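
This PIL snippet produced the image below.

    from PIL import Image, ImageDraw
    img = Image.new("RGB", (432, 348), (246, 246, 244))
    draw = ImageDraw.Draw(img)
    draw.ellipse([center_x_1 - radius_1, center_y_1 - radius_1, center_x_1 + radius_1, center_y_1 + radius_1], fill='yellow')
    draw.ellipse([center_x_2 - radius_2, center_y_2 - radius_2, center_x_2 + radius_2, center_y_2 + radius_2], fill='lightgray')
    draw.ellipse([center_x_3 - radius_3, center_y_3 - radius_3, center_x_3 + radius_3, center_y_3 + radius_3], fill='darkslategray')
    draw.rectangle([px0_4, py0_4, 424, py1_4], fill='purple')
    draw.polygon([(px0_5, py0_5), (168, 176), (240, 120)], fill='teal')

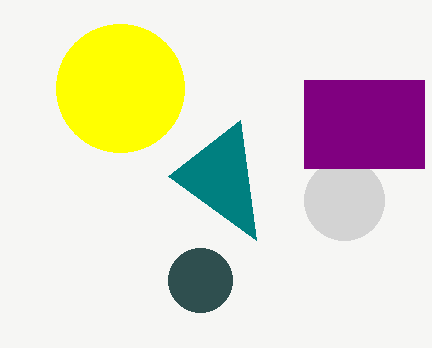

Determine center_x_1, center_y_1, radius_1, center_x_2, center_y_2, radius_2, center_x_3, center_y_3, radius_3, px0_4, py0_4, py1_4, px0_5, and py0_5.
center_x_1 = 120
center_y_1 = 88
radius_1 = 64
center_x_2 = 344
center_y_2 = 200
radius_2 = 40
center_x_3 = 200
center_y_3 = 280
radius_3 = 32
px0_4 = 304
py0_4 = 80
py1_4 = 168
px0_5 = 256
py0_5 = 240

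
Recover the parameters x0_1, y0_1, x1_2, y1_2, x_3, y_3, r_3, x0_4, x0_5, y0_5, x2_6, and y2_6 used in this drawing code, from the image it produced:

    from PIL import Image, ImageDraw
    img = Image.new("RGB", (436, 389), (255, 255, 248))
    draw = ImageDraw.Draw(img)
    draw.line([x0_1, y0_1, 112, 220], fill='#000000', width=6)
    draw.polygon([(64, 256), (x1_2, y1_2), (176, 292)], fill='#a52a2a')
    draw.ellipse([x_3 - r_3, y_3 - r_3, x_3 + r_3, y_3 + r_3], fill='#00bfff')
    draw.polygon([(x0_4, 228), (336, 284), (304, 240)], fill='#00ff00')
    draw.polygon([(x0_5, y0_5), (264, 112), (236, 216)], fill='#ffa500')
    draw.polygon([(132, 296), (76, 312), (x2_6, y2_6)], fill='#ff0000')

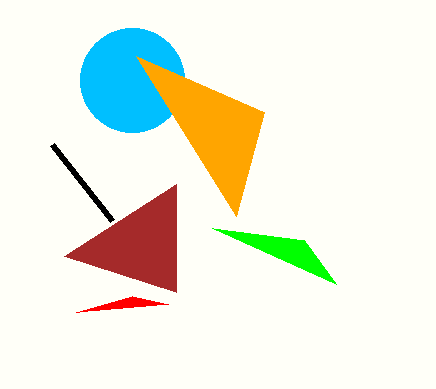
x0_1 = 52
y0_1 = 144
x1_2 = 176
y1_2 = 184
x_3 = 132
y_3 = 80
r_3 = 52
x0_4 = 212
x0_5 = 136
y0_5 = 56
x2_6 = 168
y2_6 = 304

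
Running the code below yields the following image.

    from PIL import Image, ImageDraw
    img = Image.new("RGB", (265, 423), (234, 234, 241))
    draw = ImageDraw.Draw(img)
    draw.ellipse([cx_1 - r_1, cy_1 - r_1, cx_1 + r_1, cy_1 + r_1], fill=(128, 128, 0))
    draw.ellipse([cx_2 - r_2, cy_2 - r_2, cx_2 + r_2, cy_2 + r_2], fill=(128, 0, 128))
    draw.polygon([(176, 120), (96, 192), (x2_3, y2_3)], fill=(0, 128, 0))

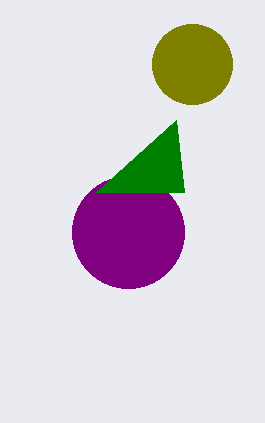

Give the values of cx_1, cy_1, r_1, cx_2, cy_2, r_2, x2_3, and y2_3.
cx_1 = 192
cy_1 = 64
r_1 = 40
cx_2 = 128
cy_2 = 232
r_2 = 56
x2_3 = 184
y2_3 = 192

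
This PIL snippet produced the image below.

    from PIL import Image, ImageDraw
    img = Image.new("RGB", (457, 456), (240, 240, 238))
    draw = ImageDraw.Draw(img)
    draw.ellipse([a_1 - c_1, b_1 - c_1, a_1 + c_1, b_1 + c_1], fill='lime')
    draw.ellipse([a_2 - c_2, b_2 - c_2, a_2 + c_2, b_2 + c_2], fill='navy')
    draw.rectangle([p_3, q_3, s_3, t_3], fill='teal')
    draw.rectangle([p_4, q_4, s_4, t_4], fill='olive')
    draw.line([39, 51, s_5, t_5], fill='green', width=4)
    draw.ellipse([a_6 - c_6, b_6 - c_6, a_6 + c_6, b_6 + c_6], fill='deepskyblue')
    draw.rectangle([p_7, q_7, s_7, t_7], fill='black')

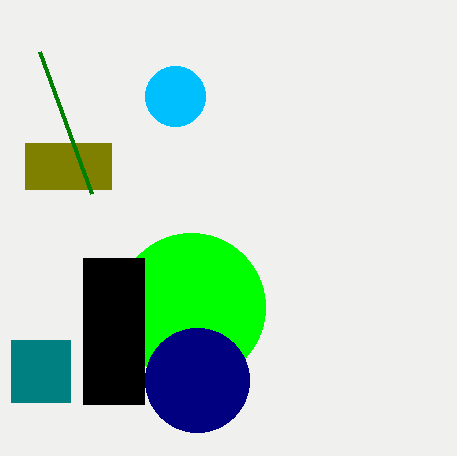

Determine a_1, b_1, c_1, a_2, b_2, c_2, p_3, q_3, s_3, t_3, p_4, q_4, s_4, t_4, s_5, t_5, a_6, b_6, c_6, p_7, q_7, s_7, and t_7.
a_1 = 191; b_1 = 307; c_1 = 74; a_2 = 197; b_2 = 380; c_2 = 52; p_3 = 11; q_3 = 340; s_3 = 70; t_3 = 402; p_4 = 25; q_4 = 143; s_4 = 111; t_4 = 189; s_5 = 91; t_5 = 193; a_6 = 175; b_6 = 96; c_6 = 30; p_7 = 83; q_7 = 258; s_7 = 144; t_7 = 404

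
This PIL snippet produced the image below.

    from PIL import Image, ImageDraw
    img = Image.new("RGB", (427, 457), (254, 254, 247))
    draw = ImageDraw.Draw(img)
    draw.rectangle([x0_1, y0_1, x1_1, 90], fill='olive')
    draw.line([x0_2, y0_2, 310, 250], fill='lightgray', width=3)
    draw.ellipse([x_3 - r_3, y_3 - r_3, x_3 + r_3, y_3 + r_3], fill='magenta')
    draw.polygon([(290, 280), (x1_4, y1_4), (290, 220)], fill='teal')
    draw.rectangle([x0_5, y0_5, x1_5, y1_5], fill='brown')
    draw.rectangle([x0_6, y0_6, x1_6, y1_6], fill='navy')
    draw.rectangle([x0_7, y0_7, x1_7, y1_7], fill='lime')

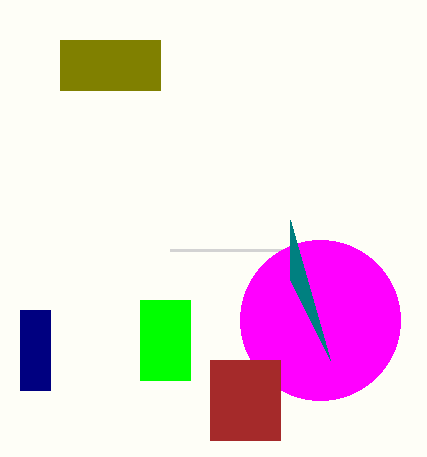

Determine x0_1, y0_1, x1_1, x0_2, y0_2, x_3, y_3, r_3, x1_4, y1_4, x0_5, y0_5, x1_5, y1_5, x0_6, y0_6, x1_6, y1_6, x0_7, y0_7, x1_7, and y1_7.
x0_1 = 60, y0_1 = 40, x1_1 = 160, x0_2 = 170, y0_2 = 250, x_3 = 320, y_3 = 320, r_3 = 80, x1_4 = 330, y1_4 = 360, x0_5 = 210, y0_5 = 360, x1_5 = 280, y1_5 = 440, x0_6 = 20, y0_6 = 310, x1_6 = 50, y1_6 = 390, x0_7 = 140, y0_7 = 300, x1_7 = 190, y1_7 = 380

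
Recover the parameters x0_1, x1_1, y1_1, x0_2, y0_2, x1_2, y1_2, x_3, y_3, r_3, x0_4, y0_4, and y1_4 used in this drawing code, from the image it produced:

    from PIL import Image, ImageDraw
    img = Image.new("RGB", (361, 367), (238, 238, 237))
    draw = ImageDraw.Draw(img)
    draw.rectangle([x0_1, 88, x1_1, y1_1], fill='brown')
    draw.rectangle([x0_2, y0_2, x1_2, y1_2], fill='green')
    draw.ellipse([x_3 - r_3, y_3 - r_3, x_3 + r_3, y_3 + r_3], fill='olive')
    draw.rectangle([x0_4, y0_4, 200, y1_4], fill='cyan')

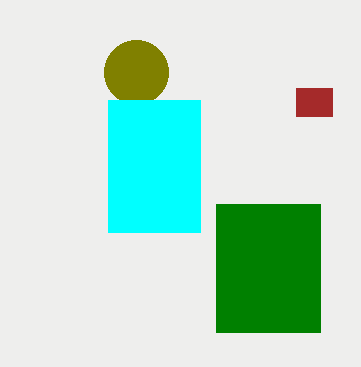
x0_1 = 296
x1_1 = 332
y1_1 = 116
x0_2 = 216
y0_2 = 204
x1_2 = 320
y1_2 = 332
x_3 = 136
y_3 = 72
r_3 = 32
x0_4 = 108
y0_4 = 100
y1_4 = 232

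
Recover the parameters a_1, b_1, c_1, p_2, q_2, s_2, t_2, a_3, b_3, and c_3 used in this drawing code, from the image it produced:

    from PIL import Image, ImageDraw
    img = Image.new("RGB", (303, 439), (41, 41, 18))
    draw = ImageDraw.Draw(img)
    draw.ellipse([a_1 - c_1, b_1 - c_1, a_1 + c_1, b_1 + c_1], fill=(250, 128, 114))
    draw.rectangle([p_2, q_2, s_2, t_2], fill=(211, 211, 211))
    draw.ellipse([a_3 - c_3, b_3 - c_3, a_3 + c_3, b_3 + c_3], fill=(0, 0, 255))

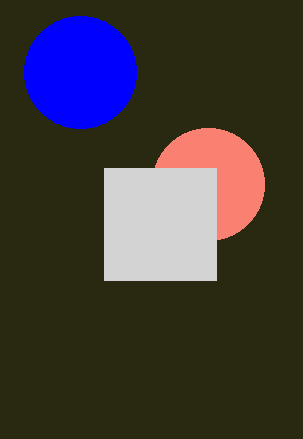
a_1 = 208; b_1 = 184; c_1 = 56; p_2 = 104; q_2 = 168; s_2 = 216; t_2 = 280; a_3 = 80; b_3 = 72; c_3 = 56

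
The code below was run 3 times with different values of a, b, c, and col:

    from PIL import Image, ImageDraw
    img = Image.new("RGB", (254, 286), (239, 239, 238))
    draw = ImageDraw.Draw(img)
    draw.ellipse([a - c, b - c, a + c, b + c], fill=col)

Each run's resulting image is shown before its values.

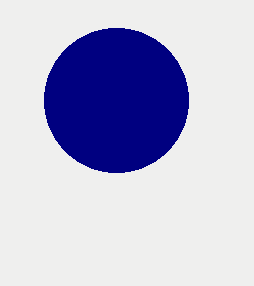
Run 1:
a = 116
b = 100
c = 72
col = 'navy'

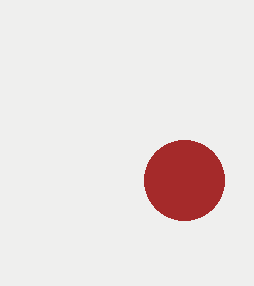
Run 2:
a = 184
b = 180
c = 40
col = 'brown'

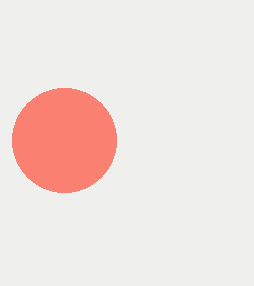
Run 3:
a = 64, b = 140, c = 52, col = 'salmon'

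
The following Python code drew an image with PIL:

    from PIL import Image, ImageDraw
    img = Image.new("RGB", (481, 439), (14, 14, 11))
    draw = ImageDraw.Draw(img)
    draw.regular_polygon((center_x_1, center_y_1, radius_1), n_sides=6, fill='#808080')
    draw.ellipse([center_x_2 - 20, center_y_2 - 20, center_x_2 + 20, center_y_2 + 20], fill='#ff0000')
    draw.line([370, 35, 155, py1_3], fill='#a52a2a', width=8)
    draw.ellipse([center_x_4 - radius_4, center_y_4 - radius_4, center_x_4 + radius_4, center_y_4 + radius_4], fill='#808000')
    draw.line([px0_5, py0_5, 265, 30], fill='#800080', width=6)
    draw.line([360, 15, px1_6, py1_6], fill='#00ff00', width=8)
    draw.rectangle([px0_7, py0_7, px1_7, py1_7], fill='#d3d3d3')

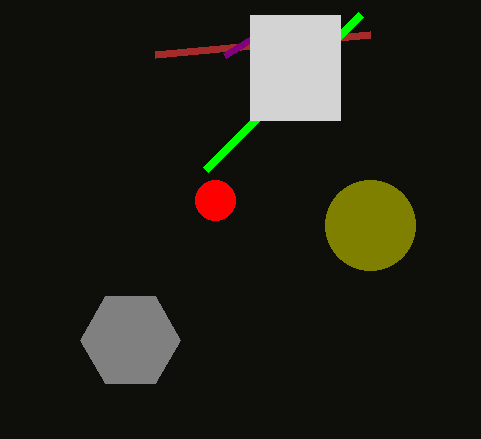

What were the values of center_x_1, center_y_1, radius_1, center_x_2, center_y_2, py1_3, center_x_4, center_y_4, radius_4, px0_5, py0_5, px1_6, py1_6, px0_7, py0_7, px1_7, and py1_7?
center_x_1 = 130
center_y_1 = 340
radius_1 = 50
center_x_2 = 215
center_y_2 = 200
py1_3 = 55
center_x_4 = 370
center_y_4 = 225
radius_4 = 45
px0_5 = 225
py0_5 = 55
px1_6 = 205
py1_6 = 170
px0_7 = 250
py0_7 = 15
px1_7 = 340
py1_7 = 120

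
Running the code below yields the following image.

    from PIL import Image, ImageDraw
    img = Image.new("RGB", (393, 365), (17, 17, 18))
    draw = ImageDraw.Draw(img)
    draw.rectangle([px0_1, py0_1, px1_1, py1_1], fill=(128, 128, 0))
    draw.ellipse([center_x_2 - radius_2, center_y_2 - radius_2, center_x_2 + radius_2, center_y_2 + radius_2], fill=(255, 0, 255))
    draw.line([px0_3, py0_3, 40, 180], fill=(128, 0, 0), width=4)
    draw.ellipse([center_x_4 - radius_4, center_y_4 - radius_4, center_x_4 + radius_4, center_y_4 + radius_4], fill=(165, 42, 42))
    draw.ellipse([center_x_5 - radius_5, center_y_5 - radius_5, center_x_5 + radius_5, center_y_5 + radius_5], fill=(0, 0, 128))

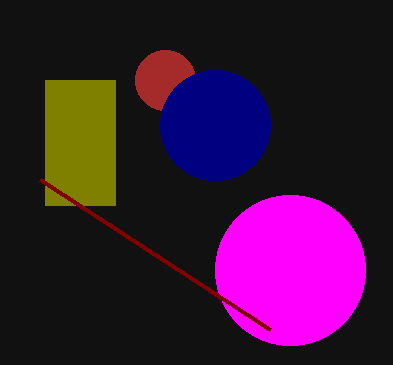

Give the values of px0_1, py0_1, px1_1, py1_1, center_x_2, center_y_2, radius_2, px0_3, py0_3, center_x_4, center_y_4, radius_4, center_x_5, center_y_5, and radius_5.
px0_1 = 45
py0_1 = 80
px1_1 = 115
py1_1 = 205
center_x_2 = 290
center_y_2 = 270
radius_2 = 75
px0_3 = 270
py0_3 = 330
center_x_4 = 165
center_y_4 = 80
radius_4 = 30
center_x_5 = 215
center_y_5 = 125
radius_5 = 55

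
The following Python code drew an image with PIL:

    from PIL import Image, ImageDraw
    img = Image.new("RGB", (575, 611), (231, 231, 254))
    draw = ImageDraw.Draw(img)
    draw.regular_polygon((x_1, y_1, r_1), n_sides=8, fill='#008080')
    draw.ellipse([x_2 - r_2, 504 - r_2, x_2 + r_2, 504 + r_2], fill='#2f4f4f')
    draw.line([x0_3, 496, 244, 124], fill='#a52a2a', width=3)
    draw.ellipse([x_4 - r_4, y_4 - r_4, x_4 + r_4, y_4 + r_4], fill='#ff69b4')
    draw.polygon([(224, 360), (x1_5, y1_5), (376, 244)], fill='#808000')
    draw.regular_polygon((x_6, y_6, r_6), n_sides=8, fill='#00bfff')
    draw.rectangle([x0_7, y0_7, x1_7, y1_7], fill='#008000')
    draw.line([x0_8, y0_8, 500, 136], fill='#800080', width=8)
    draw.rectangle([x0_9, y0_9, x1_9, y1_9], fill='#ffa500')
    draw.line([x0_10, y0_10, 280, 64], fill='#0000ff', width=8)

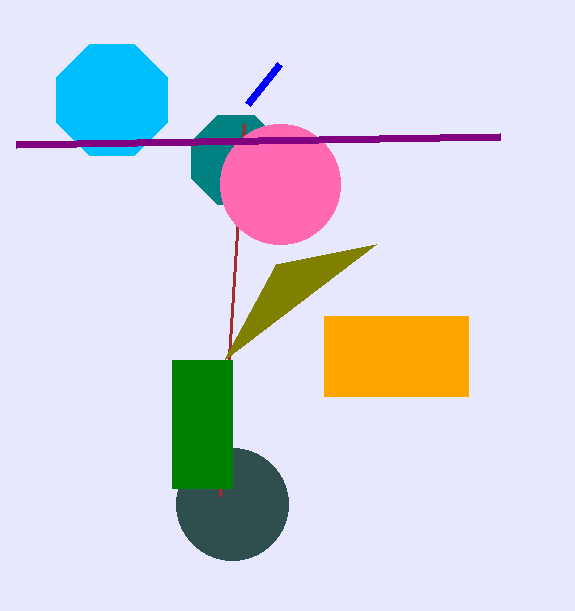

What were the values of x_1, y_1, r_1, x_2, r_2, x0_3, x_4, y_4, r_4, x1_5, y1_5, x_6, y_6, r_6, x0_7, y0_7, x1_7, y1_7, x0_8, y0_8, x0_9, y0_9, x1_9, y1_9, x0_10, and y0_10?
x_1 = 236
y_1 = 160
r_1 = 48
x_2 = 232
r_2 = 56
x0_3 = 220
x_4 = 280
y_4 = 184
r_4 = 60
x1_5 = 276
y1_5 = 264
x_6 = 112
y_6 = 100
r_6 = 60
x0_7 = 172
y0_7 = 360
x1_7 = 232
y1_7 = 488
x0_8 = 16
y0_8 = 144
x0_9 = 324
y0_9 = 316
x1_9 = 468
y1_9 = 396
x0_10 = 248
y0_10 = 104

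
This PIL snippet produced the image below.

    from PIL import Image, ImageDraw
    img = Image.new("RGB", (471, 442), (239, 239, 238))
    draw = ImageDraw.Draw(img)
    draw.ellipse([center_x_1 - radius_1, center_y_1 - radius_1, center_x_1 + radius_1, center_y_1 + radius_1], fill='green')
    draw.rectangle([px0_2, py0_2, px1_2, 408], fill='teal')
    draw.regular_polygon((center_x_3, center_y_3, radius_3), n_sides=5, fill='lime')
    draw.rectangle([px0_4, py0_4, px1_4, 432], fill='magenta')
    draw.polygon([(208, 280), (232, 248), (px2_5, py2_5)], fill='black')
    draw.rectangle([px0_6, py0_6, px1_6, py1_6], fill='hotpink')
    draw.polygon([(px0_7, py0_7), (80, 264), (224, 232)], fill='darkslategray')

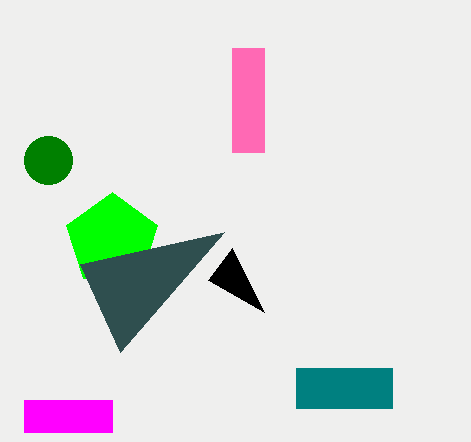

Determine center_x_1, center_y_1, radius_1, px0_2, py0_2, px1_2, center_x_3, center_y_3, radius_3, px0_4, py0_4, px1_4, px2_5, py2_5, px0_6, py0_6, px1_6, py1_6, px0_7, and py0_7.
center_x_1 = 48
center_y_1 = 160
radius_1 = 24
px0_2 = 296
py0_2 = 368
px1_2 = 392
center_x_3 = 112
center_y_3 = 240
radius_3 = 48
px0_4 = 24
py0_4 = 400
px1_4 = 112
px2_5 = 264
py2_5 = 312
px0_6 = 232
py0_6 = 48
px1_6 = 264
py1_6 = 152
px0_7 = 120
py0_7 = 352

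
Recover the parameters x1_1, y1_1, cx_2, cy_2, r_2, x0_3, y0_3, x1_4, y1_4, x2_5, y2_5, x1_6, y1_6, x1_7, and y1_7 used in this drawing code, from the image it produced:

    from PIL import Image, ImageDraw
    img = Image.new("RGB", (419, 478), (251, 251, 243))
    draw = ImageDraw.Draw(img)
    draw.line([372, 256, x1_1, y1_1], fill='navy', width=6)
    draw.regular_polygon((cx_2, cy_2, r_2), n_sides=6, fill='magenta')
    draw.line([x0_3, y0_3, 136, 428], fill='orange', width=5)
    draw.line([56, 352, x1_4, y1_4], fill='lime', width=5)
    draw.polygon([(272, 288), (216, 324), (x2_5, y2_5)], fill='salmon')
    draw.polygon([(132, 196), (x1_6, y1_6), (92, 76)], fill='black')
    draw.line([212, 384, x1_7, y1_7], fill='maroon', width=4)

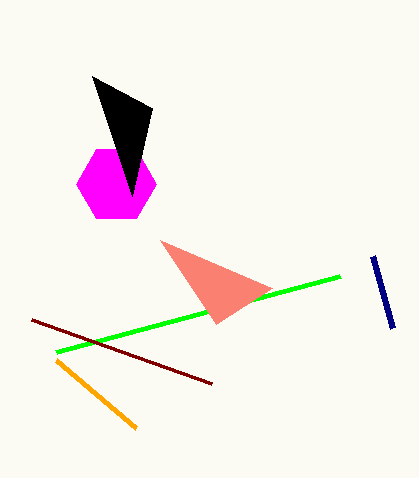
x1_1 = 392; y1_1 = 328; cx_2 = 116; cy_2 = 184; r_2 = 40; x0_3 = 56; y0_3 = 360; x1_4 = 340; y1_4 = 276; x2_5 = 160; y2_5 = 240; x1_6 = 152; y1_6 = 108; x1_7 = 32; y1_7 = 320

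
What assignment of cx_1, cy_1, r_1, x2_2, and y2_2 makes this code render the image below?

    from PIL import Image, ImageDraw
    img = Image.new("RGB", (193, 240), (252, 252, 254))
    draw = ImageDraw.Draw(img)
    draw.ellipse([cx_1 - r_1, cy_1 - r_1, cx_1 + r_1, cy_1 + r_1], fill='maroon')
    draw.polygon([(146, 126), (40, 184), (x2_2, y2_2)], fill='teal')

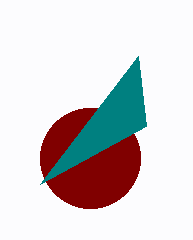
cx_1 = 90
cy_1 = 158
r_1 = 50
x2_2 = 138
y2_2 = 56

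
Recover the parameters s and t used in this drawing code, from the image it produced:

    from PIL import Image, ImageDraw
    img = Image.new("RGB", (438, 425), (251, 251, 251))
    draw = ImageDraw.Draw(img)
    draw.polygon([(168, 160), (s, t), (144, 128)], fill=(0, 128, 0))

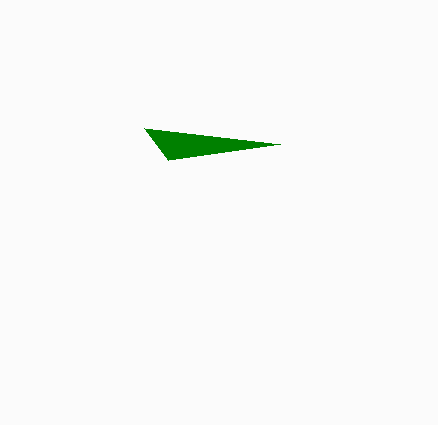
s = 280; t = 144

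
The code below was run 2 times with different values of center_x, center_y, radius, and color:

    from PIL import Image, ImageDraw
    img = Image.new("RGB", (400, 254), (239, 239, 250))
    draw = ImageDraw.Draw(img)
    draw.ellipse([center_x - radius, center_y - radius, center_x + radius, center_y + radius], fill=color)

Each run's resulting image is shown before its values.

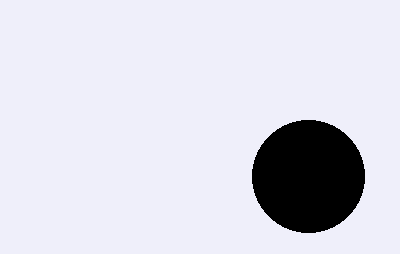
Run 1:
center_x = 308; center_y = 176; radius = 56; color = 'black'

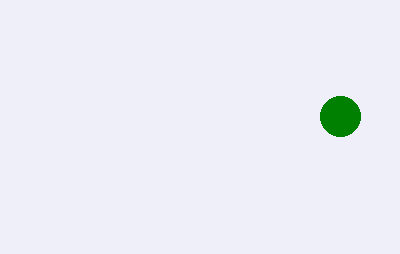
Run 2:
center_x = 340
center_y = 116
radius = 20
color = 'green'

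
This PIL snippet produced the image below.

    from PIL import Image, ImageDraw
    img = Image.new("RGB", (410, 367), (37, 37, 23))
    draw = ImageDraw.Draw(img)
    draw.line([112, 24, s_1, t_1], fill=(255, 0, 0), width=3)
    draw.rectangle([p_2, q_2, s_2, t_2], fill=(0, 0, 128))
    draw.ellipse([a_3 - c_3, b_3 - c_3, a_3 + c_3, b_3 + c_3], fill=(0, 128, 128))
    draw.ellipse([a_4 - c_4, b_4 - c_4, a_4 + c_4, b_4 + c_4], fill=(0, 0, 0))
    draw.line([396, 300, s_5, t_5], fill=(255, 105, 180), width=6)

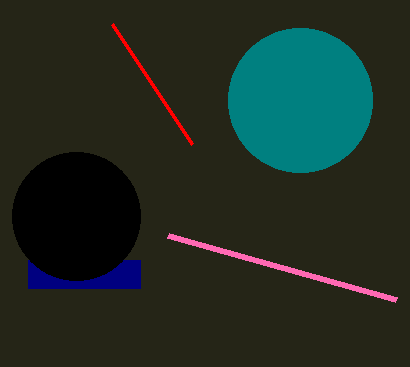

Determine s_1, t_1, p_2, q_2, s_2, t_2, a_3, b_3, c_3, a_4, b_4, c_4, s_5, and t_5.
s_1 = 192; t_1 = 144; p_2 = 28; q_2 = 260; s_2 = 140; t_2 = 288; a_3 = 300; b_3 = 100; c_3 = 72; a_4 = 76; b_4 = 216; c_4 = 64; s_5 = 168; t_5 = 236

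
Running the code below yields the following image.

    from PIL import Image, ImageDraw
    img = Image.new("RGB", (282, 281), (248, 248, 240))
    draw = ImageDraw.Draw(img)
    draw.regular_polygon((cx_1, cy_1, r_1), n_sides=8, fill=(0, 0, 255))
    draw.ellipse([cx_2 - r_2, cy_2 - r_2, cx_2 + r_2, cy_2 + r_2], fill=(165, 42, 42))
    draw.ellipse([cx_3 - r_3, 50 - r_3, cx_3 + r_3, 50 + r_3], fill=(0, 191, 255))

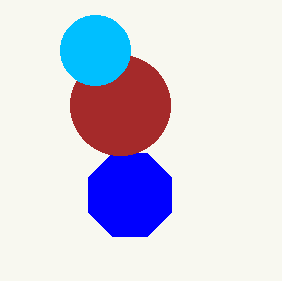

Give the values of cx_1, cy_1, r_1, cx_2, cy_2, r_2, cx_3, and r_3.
cx_1 = 130
cy_1 = 195
r_1 = 45
cx_2 = 120
cy_2 = 105
r_2 = 50
cx_3 = 95
r_3 = 35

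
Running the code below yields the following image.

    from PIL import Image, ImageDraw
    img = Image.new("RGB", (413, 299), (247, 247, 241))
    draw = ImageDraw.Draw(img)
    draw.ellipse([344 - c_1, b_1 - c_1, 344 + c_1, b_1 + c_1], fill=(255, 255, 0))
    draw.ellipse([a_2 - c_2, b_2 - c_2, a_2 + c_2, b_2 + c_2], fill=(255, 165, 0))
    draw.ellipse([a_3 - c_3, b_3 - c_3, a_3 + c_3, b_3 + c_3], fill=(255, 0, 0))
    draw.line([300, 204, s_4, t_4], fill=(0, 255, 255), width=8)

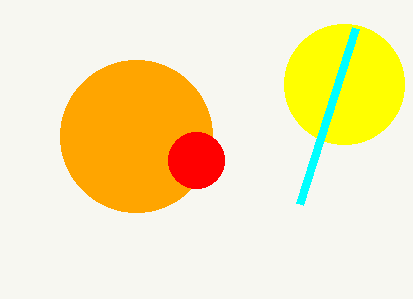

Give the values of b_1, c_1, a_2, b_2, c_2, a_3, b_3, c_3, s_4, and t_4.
b_1 = 84, c_1 = 60, a_2 = 136, b_2 = 136, c_2 = 76, a_3 = 196, b_3 = 160, c_3 = 28, s_4 = 356, t_4 = 28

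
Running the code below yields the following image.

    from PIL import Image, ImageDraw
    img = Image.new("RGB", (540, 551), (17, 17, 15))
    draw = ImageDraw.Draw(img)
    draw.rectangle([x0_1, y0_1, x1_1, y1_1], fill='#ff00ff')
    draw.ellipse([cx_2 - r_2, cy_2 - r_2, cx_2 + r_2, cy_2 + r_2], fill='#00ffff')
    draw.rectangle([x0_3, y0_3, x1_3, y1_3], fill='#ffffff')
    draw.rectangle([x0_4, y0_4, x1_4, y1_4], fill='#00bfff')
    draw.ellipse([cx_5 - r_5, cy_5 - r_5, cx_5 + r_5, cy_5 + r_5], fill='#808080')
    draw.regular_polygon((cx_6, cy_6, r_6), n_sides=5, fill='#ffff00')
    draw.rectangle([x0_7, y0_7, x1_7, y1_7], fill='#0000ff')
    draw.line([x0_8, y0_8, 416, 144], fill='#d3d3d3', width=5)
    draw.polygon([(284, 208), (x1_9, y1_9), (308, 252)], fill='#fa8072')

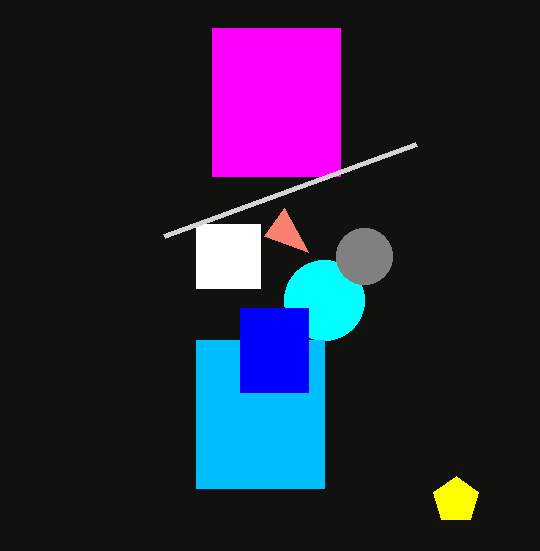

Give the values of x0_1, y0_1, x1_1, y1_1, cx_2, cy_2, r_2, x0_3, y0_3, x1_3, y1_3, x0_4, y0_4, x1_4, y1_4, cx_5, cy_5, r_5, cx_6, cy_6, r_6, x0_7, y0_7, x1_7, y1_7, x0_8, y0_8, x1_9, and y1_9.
x0_1 = 212
y0_1 = 28
x1_1 = 340
y1_1 = 176
cx_2 = 324
cy_2 = 300
r_2 = 40
x0_3 = 196
y0_3 = 224
x1_3 = 260
y1_3 = 288
x0_4 = 196
y0_4 = 340
x1_4 = 324
y1_4 = 488
cx_5 = 364
cy_5 = 256
r_5 = 28
cx_6 = 456
cy_6 = 500
r_6 = 24
x0_7 = 240
y0_7 = 308
x1_7 = 308
y1_7 = 392
x0_8 = 164
y0_8 = 236
x1_9 = 264
y1_9 = 236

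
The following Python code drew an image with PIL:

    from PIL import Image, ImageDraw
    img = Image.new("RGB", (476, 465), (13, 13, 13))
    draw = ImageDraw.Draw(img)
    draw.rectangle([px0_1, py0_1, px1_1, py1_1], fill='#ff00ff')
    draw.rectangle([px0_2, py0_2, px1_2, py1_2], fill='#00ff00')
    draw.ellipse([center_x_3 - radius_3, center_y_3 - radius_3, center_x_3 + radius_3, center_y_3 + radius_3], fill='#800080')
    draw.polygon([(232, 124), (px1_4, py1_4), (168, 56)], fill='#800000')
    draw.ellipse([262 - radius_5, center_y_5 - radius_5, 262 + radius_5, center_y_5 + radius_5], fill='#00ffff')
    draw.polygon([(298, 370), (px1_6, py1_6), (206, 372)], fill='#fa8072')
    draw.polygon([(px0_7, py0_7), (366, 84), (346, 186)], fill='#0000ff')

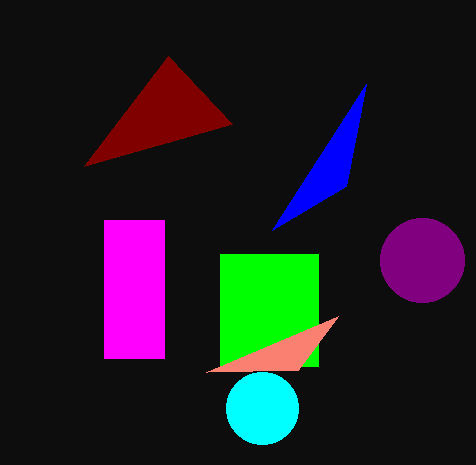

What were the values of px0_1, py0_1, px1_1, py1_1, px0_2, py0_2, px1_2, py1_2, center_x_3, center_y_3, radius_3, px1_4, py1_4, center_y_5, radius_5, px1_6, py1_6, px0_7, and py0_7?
px0_1 = 104, py0_1 = 220, px1_1 = 164, py1_1 = 358, px0_2 = 220, py0_2 = 254, px1_2 = 318, py1_2 = 366, center_x_3 = 422, center_y_3 = 260, radius_3 = 42, px1_4 = 84, py1_4 = 166, center_y_5 = 408, radius_5 = 36, px1_6 = 338, py1_6 = 316, px0_7 = 272, py0_7 = 230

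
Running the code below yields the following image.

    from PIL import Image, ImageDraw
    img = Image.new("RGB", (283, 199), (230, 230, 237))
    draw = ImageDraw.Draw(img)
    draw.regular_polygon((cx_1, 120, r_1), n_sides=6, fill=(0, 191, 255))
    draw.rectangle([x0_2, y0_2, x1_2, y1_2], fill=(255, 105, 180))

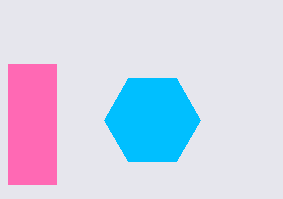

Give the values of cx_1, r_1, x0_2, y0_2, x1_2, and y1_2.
cx_1 = 152
r_1 = 48
x0_2 = 8
y0_2 = 64
x1_2 = 56
y1_2 = 184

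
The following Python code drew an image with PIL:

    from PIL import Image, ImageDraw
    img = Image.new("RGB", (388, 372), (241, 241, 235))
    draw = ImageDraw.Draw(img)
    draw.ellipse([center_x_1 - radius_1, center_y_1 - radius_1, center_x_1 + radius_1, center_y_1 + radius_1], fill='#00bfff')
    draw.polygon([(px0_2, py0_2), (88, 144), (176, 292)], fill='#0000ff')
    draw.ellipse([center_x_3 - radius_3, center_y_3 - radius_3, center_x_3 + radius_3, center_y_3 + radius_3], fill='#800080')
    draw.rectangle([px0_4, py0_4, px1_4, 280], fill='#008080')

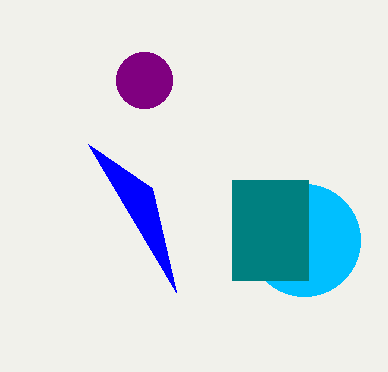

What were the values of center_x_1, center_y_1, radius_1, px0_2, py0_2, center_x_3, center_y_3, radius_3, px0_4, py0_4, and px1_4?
center_x_1 = 304
center_y_1 = 240
radius_1 = 56
px0_2 = 152
py0_2 = 188
center_x_3 = 144
center_y_3 = 80
radius_3 = 28
px0_4 = 232
py0_4 = 180
px1_4 = 308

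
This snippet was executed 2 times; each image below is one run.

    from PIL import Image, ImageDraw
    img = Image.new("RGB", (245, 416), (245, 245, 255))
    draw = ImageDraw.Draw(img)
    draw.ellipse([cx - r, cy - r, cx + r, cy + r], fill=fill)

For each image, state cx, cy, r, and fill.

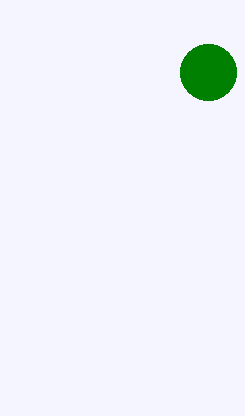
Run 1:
cx = 208
cy = 72
r = 28
fill = 'green'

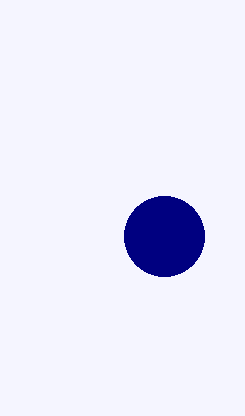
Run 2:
cx = 164
cy = 236
r = 40
fill = 'navy'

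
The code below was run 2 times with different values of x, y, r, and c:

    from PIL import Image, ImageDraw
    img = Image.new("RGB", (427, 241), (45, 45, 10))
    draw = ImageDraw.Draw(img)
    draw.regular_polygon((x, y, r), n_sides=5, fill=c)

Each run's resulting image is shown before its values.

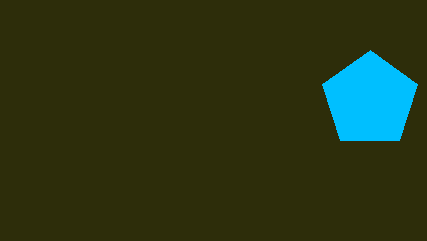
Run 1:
x = 370
y = 100
r = 50
c = 'deepskyblue'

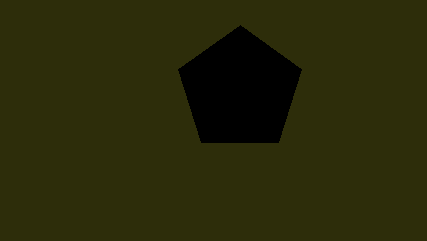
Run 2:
x = 240, y = 90, r = 65, c = 'black'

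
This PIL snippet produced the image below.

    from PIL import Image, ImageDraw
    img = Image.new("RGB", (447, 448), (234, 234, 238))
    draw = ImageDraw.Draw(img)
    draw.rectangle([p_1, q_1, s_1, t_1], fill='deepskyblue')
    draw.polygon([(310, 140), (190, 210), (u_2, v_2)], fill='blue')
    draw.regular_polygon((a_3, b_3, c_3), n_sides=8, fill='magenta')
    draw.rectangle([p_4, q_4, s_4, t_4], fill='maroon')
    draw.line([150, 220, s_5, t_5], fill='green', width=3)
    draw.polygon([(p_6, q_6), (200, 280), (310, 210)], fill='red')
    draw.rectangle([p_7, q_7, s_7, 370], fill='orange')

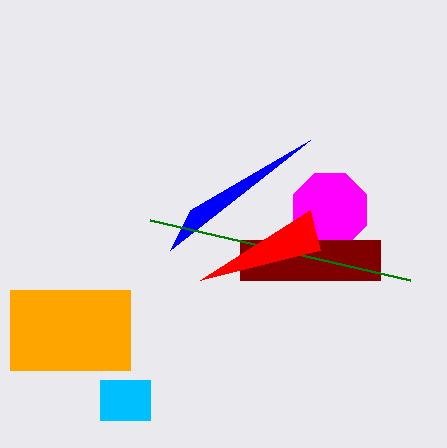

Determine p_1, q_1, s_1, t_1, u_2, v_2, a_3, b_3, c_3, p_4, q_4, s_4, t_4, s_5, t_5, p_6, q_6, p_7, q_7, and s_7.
p_1 = 100, q_1 = 380, s_1 = 150, t_1 = 420, u_2 = 170, v_2 = 250, a_3 = 330, b_3 = 210, c_3 = 40, p_4 = 240, q_4 = 240, s_4 = 380, t_4 = 280, s_5 = 410, t_5 = 280, p_6 = 320, q_6 = 250, p_7 = 10, q_7 = 290, s_7 = 130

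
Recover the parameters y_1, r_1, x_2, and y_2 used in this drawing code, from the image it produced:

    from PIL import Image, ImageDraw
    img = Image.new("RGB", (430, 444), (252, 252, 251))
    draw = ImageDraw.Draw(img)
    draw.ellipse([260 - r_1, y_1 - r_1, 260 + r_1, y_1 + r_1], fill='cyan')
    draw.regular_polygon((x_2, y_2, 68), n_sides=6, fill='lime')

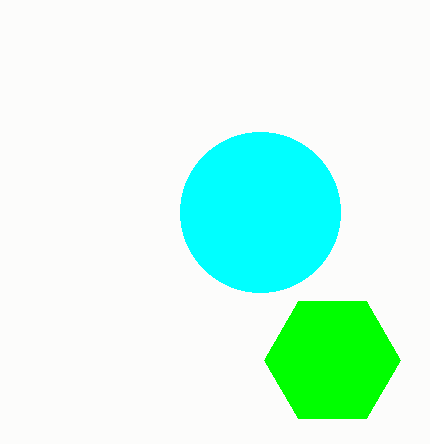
y_1 = 212
r_1 = 80
x_2 = 332
y_2 = 360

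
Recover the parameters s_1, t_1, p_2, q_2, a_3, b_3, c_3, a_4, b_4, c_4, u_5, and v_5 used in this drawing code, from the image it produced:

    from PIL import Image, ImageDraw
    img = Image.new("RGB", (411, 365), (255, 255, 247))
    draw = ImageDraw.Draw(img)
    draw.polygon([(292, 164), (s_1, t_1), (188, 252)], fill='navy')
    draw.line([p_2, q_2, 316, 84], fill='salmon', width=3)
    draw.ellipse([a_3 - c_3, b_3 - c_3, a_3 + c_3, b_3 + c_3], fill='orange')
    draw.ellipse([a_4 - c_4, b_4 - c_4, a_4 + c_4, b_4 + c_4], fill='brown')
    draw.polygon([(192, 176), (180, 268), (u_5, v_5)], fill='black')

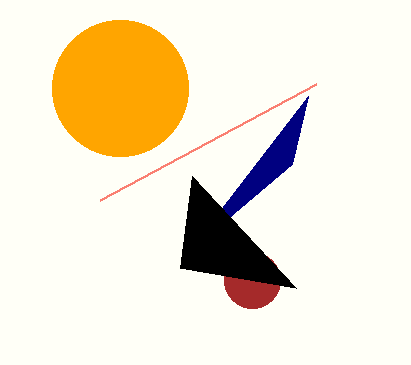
s_1 = 308
t_1 = 96
p_2 = 100
q_2 = 200
a_3 = 120
b_3 = 88
c_3 = 68
a_4 = 252
b_4 = 280
c_4 = 28
u_5 = 296
v_5 = 288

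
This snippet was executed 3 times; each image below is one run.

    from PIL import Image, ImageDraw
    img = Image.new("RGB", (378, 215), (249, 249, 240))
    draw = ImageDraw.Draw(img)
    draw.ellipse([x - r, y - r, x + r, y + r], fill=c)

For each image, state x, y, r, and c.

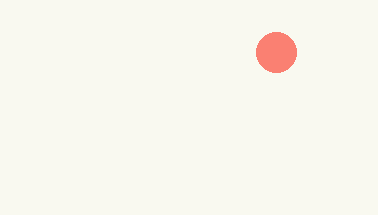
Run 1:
x = 276
y = 52
r = 20
c = 'salmon'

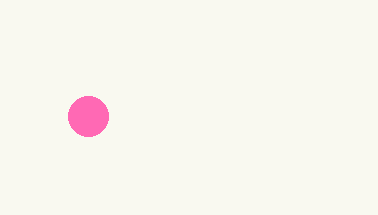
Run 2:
x = 88; y = 116; r = 20; c = 'hotpink'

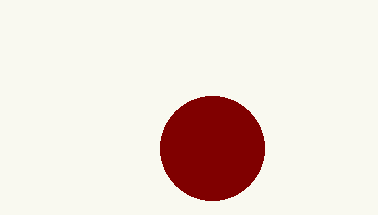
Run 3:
x = 212, y = 148, r = 52, c = 'maroon'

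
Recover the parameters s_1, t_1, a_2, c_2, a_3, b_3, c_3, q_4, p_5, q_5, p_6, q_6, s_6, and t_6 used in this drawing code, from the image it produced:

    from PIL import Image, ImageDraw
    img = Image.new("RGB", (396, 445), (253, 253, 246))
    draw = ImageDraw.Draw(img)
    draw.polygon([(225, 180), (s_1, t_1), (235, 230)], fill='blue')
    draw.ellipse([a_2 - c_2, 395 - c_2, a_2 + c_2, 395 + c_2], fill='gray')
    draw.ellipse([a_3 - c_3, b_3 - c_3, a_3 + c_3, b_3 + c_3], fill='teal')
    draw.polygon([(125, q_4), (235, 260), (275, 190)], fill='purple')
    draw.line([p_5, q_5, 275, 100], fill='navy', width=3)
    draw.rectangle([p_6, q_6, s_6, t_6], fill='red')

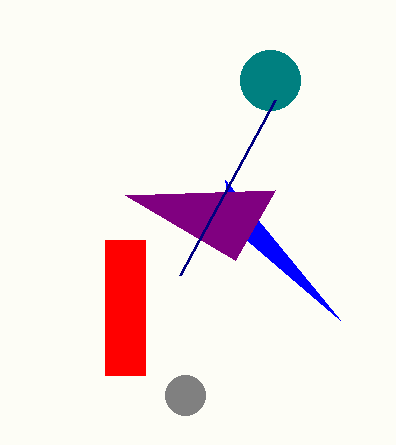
s_1 = 340, t_1 = 320, a_2 = 185, c_2 = 20, a_3 = 270, b_3 = 80, c_3 = 30, q_4 = 195, p_5 = 180, q_5 = 275, p_6 = 105, q_6 = 240, s_6 = 145, t_6 = 375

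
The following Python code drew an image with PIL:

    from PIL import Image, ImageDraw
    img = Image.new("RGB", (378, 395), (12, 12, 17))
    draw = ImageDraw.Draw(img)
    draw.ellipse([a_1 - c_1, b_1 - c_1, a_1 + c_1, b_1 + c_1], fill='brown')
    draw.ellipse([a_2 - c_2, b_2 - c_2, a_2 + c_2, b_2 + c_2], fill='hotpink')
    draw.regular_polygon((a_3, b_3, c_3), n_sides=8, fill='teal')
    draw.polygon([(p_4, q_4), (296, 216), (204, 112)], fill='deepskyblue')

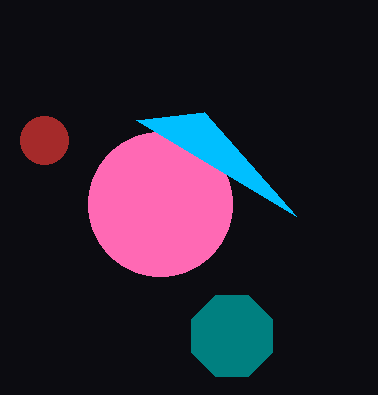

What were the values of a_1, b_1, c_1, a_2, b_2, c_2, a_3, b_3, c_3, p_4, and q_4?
a_1 = 44
b_1 = 140
c_1 = 24
a_2 = 160
b_2 = 204
c_2 = 72
a_3 = 232
b_3 = 336
c_3 = 44
p_4 = 136
q_4 = 120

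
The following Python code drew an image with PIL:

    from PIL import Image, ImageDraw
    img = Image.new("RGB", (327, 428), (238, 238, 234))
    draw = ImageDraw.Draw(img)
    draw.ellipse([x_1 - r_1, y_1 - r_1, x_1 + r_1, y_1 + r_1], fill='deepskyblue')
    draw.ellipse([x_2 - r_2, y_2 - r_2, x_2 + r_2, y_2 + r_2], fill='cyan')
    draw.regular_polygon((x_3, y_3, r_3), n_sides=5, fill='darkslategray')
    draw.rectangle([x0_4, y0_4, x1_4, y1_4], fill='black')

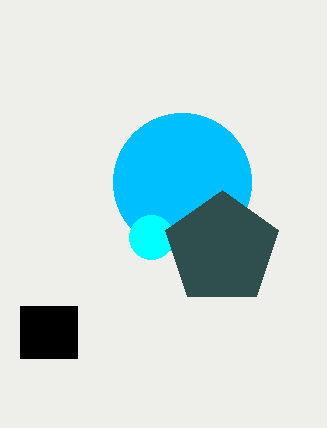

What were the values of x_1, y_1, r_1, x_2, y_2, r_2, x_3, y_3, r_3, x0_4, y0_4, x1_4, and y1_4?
x_1 = 182, y_1 = 182, r_1 = 69, x_2 = 151, y_2 = 237, r_2 = 22, x_3 = 222, y_3 = 249, r_3 = 59, x0_4 = 20, y0_4 = 306, x1_4 = 77, y1_4 = 358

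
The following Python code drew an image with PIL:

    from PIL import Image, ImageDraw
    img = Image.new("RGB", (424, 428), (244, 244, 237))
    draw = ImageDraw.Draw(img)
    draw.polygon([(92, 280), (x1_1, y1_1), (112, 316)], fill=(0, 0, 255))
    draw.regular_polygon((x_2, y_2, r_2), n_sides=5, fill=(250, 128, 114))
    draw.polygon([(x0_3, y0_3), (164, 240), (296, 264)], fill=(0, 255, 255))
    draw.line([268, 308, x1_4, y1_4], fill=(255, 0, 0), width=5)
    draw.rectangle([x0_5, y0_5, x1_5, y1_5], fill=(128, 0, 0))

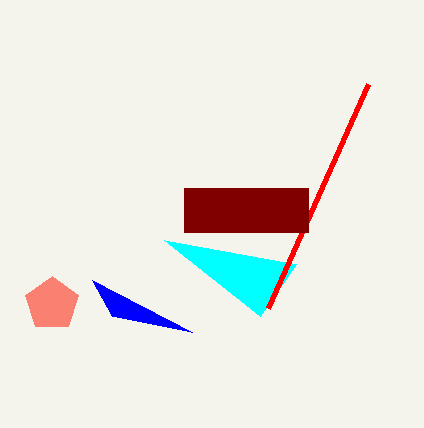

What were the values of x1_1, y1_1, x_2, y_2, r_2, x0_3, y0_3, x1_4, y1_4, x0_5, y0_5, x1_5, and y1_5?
x1_1 = 192; y1_1 = 332; x_2 = 52; y_2 = 304; r_2 = 28; x0_3 = 260; y0_3 = 316; x1_4 = 368; y1_4 = 84; x0_5 = 184; y0_5 = 188; x1_5 = 308; y1_5 = 232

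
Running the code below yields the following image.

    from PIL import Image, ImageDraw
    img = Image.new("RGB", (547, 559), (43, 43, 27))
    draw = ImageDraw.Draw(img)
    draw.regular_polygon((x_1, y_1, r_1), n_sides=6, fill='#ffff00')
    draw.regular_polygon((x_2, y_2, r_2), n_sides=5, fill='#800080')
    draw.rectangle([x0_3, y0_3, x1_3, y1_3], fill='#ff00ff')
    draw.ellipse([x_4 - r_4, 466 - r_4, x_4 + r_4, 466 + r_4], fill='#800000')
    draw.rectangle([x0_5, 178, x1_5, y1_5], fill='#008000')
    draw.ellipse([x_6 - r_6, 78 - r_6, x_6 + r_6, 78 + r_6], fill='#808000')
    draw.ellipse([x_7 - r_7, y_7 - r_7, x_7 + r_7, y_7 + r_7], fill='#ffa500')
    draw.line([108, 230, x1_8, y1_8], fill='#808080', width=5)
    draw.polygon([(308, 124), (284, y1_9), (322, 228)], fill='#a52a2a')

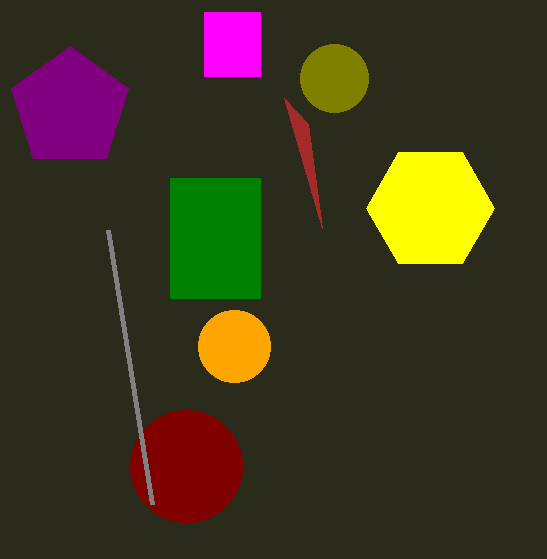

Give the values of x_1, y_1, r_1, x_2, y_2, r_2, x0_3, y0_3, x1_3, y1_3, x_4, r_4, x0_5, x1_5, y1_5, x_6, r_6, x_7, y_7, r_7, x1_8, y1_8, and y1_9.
x_1 = 430; y_1 = 208; r_1 = 64; x_2 = 70; y_2 = 108; r_2 = 62; x0_3 = 204; y0_3 = 12; x1_3 = 260; y1_3 = 76; x_4 = 186; r_4 = 56; x0_5 = 170; x1_5 = 260; y1_5 = 298; x_6 = 334; r_6 = 34; x_7 = 234; y_7 = 346; r_7 = 36; x1_8 = 152; y1_8 = 504; y1_9 = 98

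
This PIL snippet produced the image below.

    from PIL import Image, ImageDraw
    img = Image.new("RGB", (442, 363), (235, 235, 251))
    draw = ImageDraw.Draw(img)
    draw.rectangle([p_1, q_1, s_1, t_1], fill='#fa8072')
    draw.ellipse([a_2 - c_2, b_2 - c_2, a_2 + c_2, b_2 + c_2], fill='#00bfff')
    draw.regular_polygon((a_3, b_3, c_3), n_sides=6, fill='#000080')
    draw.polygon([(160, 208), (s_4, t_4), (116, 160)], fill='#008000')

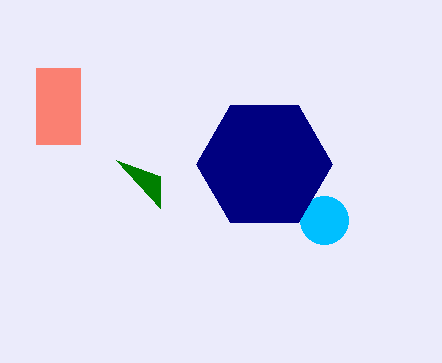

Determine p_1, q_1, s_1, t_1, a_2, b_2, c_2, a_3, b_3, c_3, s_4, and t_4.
p_1 = 36, q_1 = 68, s_1 = 80, t_1 = 144, a_2 = 324, b_2 = 220, c_2 = 24, a_3 = 264, b_3 = 164, c_3 = 68, s_4 = 160, t_4 = 176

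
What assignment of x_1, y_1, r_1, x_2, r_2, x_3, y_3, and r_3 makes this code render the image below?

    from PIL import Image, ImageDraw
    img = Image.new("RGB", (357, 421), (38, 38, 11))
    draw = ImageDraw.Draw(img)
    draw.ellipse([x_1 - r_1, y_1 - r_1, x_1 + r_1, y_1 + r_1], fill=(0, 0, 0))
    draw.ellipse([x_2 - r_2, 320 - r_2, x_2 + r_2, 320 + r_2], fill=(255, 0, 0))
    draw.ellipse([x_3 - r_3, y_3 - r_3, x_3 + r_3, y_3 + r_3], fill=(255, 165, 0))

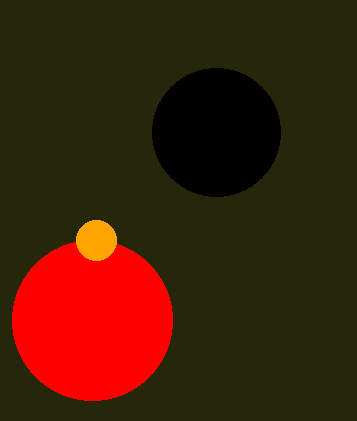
x_1 = 216, y_1 = 132, r_1 = 64, x_2 = 92, r_2 = 80, x_3 = 96, y_3 = 240, r_3 = 20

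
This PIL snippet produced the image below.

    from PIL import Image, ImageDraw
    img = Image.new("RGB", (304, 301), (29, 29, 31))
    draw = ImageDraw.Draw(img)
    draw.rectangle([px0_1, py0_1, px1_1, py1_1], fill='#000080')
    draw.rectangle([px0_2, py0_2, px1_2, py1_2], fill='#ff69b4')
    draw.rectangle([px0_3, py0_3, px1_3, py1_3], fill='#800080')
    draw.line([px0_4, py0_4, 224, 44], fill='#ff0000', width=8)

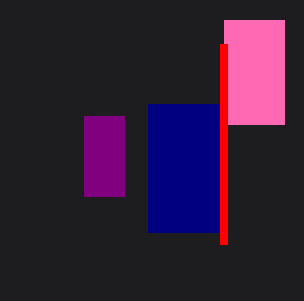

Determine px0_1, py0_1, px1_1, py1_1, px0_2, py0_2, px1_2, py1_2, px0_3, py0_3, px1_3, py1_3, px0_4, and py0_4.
px0_1 = 148, py0_1 = 104, px1_1 = 220, py1_1 = 232, px0_2 = 224, py0_2 = 20, px1_2 = 284, py1_2 = 124, px0_3 = 84, py0_3 = 116, px1_3 = 124, py1_3 = 196, px0_4 = 224, py0_4 = 244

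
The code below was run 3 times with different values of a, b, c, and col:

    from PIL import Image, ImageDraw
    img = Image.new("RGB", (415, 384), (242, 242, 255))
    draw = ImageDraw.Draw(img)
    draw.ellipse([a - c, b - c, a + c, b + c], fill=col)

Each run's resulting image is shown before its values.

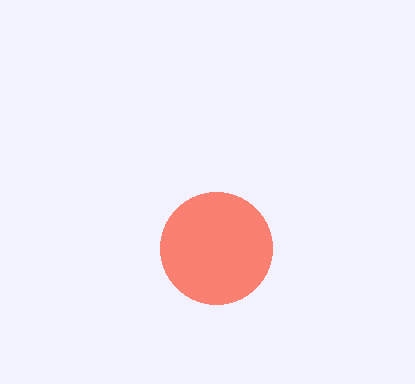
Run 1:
a = 216
b = 248
c = 56
col = 'salmon'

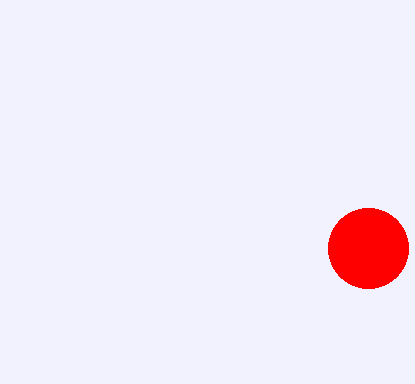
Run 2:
a = 368; b = 248; c = 40; col = 'red'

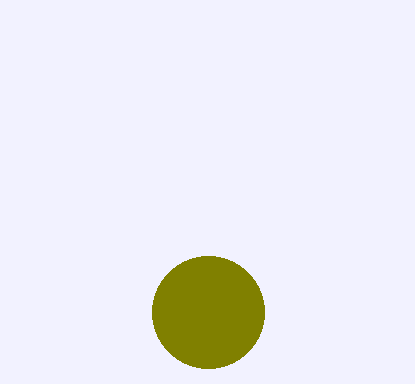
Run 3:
a = 208, b = 312, c = 56, col = 'olive'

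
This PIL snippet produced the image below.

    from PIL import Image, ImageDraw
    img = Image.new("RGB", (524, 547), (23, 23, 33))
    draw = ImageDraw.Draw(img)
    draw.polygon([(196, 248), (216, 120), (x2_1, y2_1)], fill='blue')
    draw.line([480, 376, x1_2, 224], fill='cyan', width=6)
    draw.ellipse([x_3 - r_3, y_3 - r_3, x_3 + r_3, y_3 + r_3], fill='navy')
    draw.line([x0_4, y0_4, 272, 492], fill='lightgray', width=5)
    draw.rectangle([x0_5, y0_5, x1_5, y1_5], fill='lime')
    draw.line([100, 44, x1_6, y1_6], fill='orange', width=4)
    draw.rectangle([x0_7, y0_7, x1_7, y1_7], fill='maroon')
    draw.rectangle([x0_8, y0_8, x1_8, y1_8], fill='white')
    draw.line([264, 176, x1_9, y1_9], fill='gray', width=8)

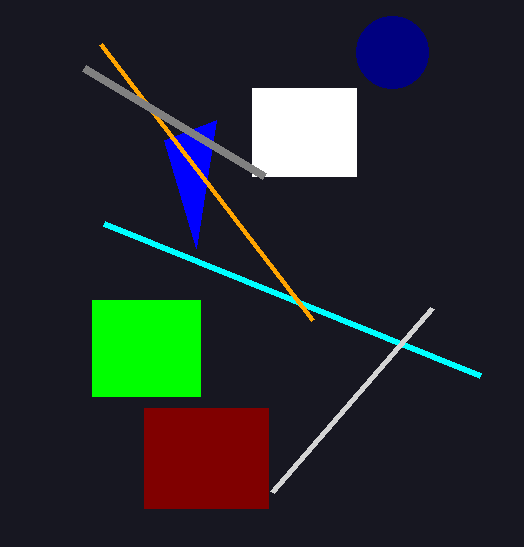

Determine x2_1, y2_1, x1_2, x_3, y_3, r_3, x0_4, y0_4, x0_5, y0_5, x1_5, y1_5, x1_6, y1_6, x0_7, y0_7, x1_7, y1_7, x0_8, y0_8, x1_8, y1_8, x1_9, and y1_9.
x2_1 = 164; y2_1 = 140; x1_2 = 104; x_3 = 392; y_3 = 52; r_3 = 36; x0_4 = 432; y0_4 = 308; x0_5 = 92; y0_5 = 300; x1_5 = 200; y1_5 = 396; x1_6 = 312; y1_6 = 320; x0_7 = 144; y0_7 = 408; x1_7 = 268; y1_7 = 508; x0_8 = 252; y0_8 = 88; x1_8 = 356; y1_8 = 176; x1_9 = 84; y1_9 = 68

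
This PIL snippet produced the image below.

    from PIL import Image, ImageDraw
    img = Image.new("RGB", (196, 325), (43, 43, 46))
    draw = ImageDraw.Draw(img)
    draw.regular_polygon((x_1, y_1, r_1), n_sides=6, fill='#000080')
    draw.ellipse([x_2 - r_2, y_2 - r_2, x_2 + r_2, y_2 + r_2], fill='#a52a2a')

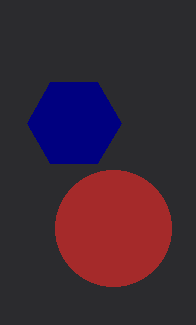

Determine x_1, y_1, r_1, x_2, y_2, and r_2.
x_1 = 74
y_1 = 123
r_1 = 47
x_2 = 113
y_2 = 228
r_2 = 58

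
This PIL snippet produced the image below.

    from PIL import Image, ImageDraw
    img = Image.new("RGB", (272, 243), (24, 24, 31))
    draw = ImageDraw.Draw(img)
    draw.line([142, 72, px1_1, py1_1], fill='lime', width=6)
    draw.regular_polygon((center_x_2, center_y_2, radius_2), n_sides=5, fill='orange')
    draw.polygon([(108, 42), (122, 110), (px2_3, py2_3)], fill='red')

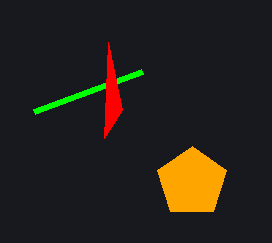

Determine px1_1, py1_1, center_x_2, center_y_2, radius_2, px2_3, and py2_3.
px1_1 = 34
py1_1 = 112
center_x_2 = 192
center_y_2 = 182
radius_2 = 36
px2_3 = 104
py2_3 = 138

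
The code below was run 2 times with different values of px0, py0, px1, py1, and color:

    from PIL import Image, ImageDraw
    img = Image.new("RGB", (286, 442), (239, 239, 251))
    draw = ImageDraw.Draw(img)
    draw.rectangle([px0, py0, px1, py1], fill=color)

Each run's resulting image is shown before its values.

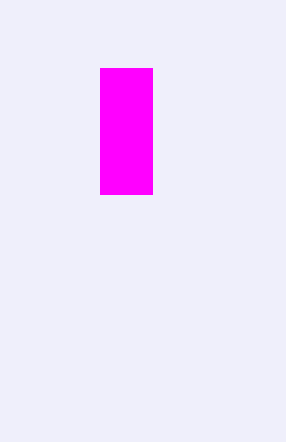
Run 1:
px0 = 100; py0 = 68; px1 = 152; py1 = 194; color = 'magenta'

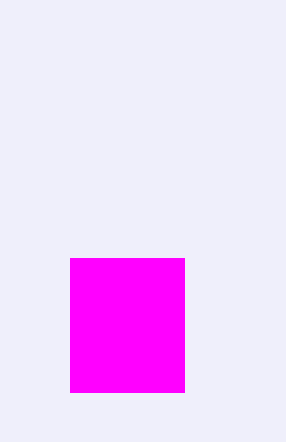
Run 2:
px0 = 70
py0 = 258
px1 = 184
py1 = 392
color = 'magenta'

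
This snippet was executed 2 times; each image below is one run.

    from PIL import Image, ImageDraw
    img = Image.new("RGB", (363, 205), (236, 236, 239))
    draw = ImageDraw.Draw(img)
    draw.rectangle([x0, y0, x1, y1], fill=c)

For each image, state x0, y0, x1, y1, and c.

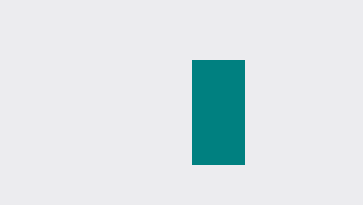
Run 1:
x0 = 192
y0 = 60
x1 = 244
y1 = 164
c = 'teal'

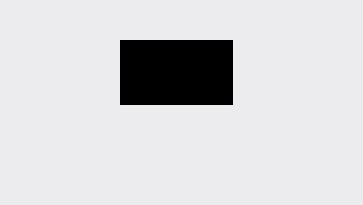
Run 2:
x0 = 120; y0 = 40; x1 = 232; y1 = 104; c = 'black'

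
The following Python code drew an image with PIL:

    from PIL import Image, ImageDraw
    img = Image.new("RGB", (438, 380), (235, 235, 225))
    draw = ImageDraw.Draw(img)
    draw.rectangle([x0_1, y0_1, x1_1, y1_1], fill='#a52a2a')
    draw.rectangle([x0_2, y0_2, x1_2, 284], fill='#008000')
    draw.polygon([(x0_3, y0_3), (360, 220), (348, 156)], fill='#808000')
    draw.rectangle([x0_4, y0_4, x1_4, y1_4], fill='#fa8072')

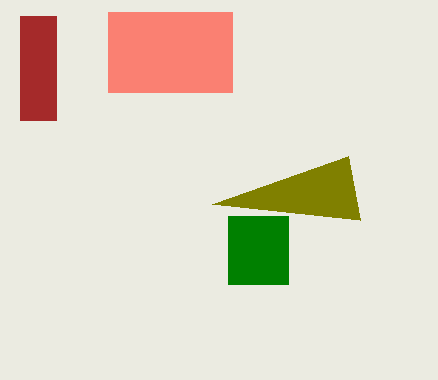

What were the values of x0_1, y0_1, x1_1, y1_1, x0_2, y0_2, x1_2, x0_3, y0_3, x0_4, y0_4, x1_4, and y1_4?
x0_1 = 20, y0_1 = 16, x1_1 = 56, y1_1 = 120, x0_2 = 228, y0_2 = 216, x1_2 = 288, x0_3 = 212, y0_3 = 204, x0_4 = 108, y0_4 = 12, x1_4 = 232, y1_4 = 92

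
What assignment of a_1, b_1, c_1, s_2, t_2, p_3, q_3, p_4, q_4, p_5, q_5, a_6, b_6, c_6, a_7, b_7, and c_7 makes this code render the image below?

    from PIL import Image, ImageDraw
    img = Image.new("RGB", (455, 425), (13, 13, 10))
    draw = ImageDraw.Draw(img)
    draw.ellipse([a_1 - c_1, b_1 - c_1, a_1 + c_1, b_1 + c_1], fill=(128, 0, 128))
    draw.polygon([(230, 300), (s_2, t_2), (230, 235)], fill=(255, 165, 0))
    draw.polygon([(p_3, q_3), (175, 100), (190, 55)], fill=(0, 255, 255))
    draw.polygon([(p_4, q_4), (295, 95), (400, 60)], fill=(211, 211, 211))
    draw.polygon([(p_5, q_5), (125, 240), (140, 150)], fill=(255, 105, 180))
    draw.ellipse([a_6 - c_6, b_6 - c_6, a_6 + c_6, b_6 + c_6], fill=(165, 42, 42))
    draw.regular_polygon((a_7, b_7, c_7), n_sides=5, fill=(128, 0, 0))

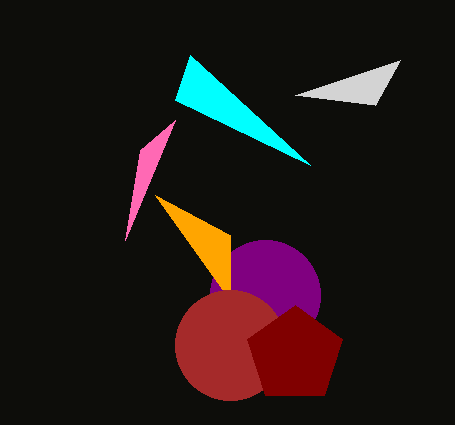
a_1 = 265; b_1 = 295; c_1 = 55; s_2 = 155; t_2 = 195; p_3 = 310; q_3 = 165; p_4 = 375; q_4 = 105; p_5 = 175; q_5 = 120; a_6 = 230; b_6 = 345; c_6 = 55; a_7 = 295; b_7 = 355; c_7 = 50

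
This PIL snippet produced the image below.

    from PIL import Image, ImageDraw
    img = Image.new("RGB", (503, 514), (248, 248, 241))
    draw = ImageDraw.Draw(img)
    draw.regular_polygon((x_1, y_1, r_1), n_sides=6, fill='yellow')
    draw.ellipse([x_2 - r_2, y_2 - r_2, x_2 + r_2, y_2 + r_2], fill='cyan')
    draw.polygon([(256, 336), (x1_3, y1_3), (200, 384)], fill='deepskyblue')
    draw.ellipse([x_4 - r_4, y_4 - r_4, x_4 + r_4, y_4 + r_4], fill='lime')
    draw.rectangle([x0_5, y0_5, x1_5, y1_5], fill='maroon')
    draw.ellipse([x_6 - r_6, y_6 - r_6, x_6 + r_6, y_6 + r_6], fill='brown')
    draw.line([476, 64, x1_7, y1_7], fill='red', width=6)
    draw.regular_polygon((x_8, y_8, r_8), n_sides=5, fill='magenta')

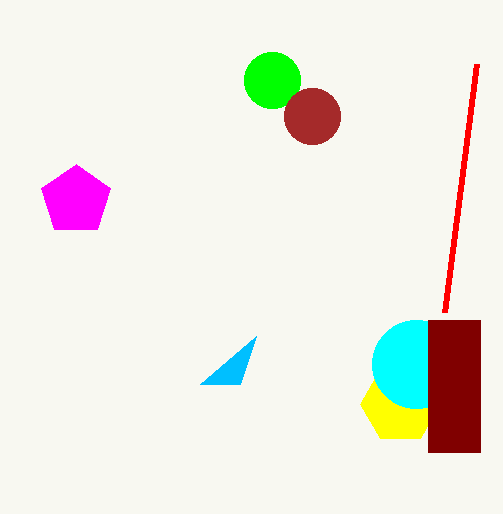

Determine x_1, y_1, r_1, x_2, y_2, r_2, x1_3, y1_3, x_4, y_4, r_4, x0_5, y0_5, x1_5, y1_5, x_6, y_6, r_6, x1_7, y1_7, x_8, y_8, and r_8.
x_1 = 400, y_1 = 404, r_1 = 40, x_2 = 416, y_2 = 364, r_2 = 44, x1_3 = 240, y1_3 = 384, x_4 = 272, y_4 = 80, r_4 = 28, x0_5 = 428, y0_5 = 320, x1_5 = 480, y1_5 = 452, x_6 = 312, y_6 = 116, r_6 = 28, x1_7 = 444, y1_7 = 312, x_8 = 76, y_8 = 200, r_8 = 36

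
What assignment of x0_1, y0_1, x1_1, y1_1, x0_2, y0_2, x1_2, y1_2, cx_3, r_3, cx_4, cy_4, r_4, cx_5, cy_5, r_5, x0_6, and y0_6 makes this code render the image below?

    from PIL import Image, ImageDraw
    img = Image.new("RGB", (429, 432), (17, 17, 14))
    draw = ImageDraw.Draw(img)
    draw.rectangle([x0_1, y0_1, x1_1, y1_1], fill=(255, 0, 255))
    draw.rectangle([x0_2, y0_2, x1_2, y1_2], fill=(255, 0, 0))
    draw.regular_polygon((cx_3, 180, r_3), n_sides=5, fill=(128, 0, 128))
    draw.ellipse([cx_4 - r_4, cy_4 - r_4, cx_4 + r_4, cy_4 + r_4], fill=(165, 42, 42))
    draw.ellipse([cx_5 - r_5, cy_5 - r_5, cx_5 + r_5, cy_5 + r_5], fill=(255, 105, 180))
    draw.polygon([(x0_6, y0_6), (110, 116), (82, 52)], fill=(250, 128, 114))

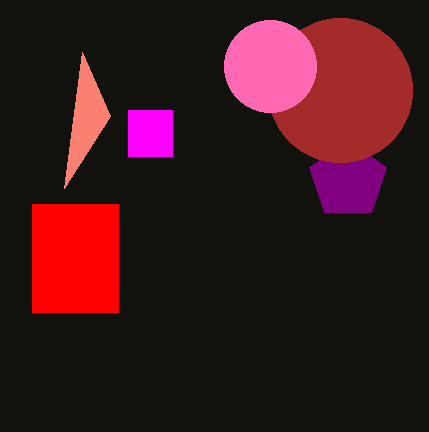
x0_1 = 128, y0_1 = 110, x1_1 = 172, y1_1 = 156, x0_2 = 32, y0_2 = 204, x1_2 = 118, y1_2 = 312, cx_3 = 348, r_3 = 40, cx_4 = 340, cy_4 = 90, r_4 = 72, cx_5 = 270, cy_5 = 66, r_5 = 46, x0_6 = 64, y0_6 = 188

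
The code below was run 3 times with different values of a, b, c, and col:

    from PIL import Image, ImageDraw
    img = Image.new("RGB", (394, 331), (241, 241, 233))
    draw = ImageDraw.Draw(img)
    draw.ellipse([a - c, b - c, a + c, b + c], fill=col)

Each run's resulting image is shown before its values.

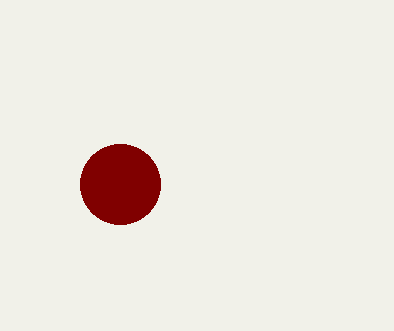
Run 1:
a = 120, b = 184, c = 40, col = 'maroon'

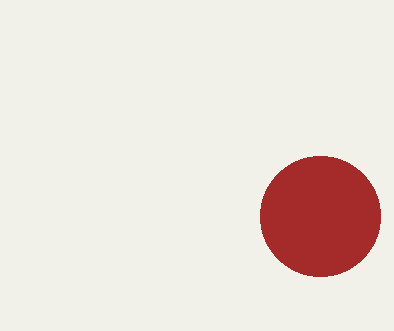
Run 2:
a = 320; b = 216; c = 60; col = 'brown'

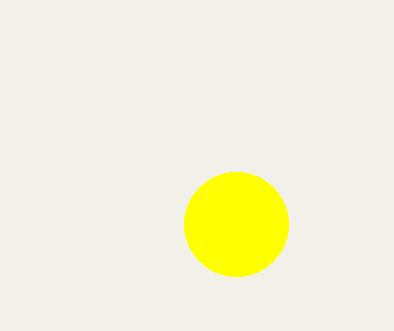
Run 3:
a = 236, b = 224, c = 52, col = 'yellow'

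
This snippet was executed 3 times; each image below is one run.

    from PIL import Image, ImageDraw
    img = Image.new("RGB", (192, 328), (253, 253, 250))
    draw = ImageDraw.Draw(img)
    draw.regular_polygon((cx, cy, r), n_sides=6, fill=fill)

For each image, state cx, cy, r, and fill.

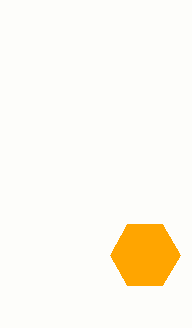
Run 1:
cx = 145; cy = 255; r = 35; fill = 'orange'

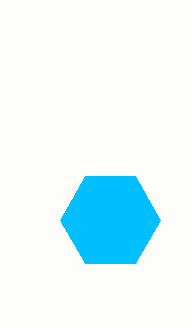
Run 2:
cx = 110, cy = 220, r = 50, fill = 'deepskyblue'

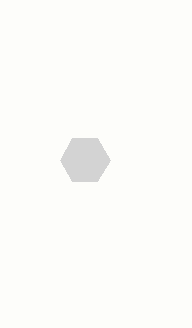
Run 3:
cx = 85
cy = 160
r = 25
fill = 'lightgray'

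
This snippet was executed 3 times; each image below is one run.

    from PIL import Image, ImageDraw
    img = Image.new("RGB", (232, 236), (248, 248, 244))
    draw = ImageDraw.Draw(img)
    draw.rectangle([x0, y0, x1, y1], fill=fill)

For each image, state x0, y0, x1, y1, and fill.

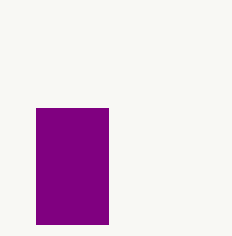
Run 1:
x0 = 36; y0 = 108; x1 = 108; y1 = 224; fill = 'purple'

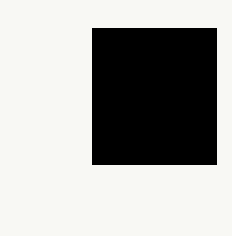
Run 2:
x0 = 92, y0 = 28, x1 = 216, y1 = 164, fill = 'black'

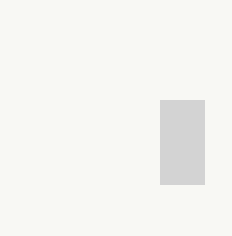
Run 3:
x0 = 160
y0 = 100
x1 = 204
y1 = 184
fill = 'lightgray'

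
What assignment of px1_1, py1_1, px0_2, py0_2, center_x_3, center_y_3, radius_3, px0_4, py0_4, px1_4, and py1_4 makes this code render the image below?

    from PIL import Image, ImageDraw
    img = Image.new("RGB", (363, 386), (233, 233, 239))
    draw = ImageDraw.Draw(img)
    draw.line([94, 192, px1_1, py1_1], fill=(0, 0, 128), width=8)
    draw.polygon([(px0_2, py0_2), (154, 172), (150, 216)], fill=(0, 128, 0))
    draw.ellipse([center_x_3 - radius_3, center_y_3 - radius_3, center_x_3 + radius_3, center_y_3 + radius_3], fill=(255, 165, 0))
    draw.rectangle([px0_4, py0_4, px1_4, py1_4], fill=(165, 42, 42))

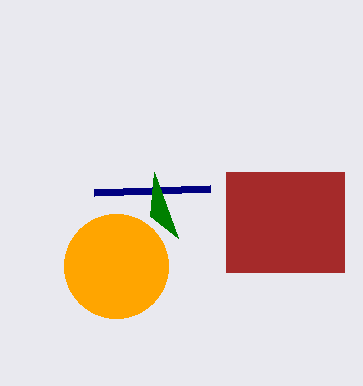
px1_1 = 210; py1_1 = 188; px0_2 = 178; py0_2 = 238; center_x_3 = 116; center_y_3 = 266; radius_3 = 52; px0_4 = 226; py0_4 = 172; px1_4 = 344; py1_4 = 272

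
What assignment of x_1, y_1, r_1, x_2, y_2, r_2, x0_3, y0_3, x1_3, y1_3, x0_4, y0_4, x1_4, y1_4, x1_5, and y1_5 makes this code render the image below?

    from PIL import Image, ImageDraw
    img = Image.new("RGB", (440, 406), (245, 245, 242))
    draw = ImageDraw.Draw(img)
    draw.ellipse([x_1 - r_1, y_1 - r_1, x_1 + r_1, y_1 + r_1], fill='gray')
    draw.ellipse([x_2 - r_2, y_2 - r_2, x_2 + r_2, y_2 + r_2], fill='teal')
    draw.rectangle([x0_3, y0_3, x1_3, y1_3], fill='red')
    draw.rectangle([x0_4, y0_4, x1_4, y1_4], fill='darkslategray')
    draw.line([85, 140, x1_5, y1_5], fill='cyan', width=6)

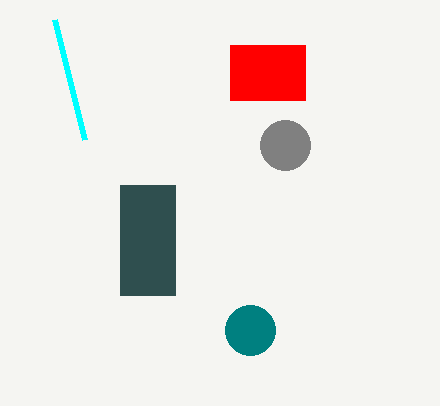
x_1 = 285; y_1 = 145; r_1 = 25; x_2 = 250; y_2 = 330; r_2 = 25; x0_3 = 230; y0_3 = 45; x1_3 = 305; y1_3 = 100; x0_4 = 120; y0_4 = 185; x1_4 = 175; y1_4 = 295; x1_5 = 55; y1_5 = 20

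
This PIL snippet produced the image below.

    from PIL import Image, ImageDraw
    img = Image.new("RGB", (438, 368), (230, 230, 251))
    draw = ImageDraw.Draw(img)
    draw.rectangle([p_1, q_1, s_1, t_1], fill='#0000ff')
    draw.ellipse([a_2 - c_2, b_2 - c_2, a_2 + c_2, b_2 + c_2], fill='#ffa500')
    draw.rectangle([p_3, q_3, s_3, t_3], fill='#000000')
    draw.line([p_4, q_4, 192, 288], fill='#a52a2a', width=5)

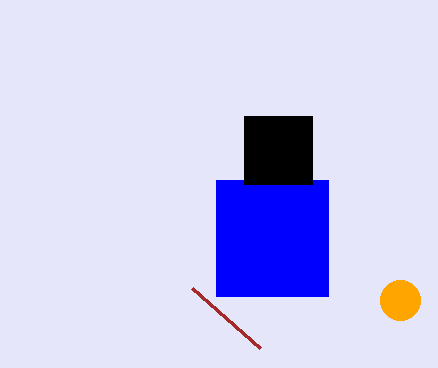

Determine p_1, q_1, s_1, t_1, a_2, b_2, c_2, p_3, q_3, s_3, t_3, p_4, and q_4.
p_1 = 216; q_1 = 180; s_1 = 328; t_1 = 296; a_2 = 400; b_2 = 300; c_2 = 20; p_3 = 244; q_3 = 116; s_3 = 312; t_3 = 184; p_4 = 260; q_4 = 348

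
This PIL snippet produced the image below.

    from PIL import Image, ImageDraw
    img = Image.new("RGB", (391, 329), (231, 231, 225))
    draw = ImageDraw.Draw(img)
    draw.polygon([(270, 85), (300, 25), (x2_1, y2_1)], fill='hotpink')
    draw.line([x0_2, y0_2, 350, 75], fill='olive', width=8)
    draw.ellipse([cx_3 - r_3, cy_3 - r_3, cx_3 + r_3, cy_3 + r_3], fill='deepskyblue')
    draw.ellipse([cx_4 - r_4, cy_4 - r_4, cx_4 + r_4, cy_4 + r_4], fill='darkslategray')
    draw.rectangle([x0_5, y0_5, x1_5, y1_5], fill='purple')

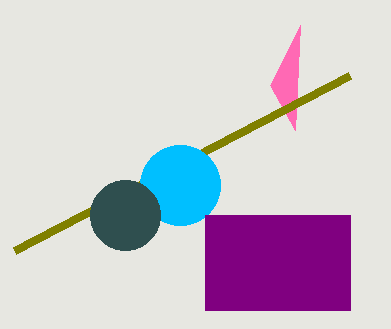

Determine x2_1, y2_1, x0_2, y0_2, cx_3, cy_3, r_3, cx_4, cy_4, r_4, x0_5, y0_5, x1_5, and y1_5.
x2_1 = 295, y2_1 = 130, x0_2 = 15, y0_2 = 250, cx_3 = 180, cy_3 = 185, r_3 = 40, cx_4 = 125, cy_4 = 215, r_4 = 35, x0_5 = 205, y0_5 = 215, x1_5 = 350, y1_5 = 310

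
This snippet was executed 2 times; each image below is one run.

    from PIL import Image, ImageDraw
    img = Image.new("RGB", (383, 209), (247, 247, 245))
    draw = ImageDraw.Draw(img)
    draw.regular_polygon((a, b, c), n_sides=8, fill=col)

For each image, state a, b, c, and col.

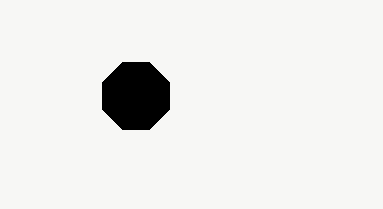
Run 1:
a = 136; b = 96; c = 36; col = 'black'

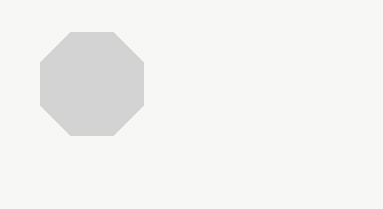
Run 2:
a = 92, b = 84, c = 56, col = 'lightgray'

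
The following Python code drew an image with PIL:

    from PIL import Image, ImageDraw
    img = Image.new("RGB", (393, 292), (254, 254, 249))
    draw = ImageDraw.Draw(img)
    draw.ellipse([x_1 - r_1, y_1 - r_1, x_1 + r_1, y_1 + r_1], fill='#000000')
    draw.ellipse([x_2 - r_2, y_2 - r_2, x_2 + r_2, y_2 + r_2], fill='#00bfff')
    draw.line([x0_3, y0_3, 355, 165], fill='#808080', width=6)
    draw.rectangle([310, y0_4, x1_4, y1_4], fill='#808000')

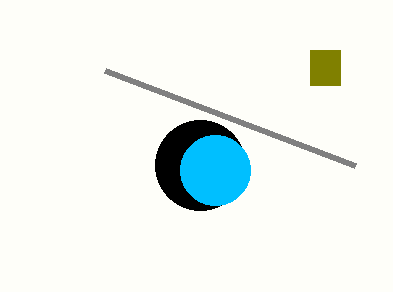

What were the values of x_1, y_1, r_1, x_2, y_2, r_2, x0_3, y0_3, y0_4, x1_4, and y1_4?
x_1 = 200
y_1 = 165
r_1 = 45
x_2 = 215
y_2 = 170
r_2 = 35
x0_3 = 105
y0_3 = 70
y0_4 = 50
x1_4 = 340
y1_4 = 85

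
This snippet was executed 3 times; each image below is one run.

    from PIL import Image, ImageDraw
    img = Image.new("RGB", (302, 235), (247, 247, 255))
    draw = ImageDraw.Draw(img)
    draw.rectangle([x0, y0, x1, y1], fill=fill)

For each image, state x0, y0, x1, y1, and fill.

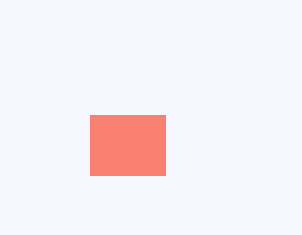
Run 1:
x0 = 90, y0 = 115, x1 = 165, y1 = 175, fill = 'salmon'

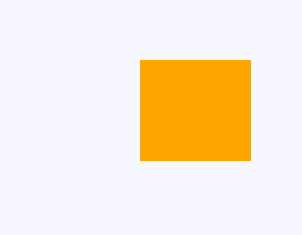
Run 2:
x0 = 140
y0 = 60
x1 = 250
y1 = 160
fill = 'orange'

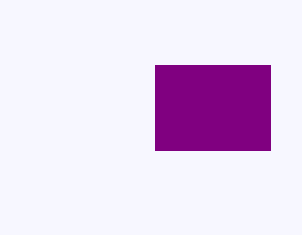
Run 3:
x0 = 155
y0 = 65
x1 = 270
y1 = 150
fill = 'purple'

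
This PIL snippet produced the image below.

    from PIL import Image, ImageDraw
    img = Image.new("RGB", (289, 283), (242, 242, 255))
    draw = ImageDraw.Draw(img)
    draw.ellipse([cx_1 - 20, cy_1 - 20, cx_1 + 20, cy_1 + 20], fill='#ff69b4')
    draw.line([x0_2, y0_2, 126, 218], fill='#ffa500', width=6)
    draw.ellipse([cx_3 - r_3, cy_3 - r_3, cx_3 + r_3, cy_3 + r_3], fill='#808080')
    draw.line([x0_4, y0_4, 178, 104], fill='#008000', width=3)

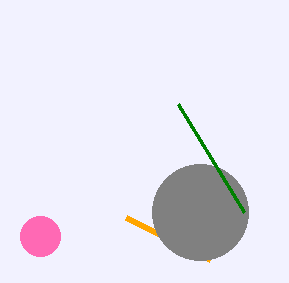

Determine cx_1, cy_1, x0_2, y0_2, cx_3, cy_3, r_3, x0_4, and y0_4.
cx_1 = 40
cy_1 = 236
x0_2 = 210
y0_2 = 260
cx_3 = 200
cy_3 = 212
r_3 = 48
x0_4 = 244
y0_4 = 212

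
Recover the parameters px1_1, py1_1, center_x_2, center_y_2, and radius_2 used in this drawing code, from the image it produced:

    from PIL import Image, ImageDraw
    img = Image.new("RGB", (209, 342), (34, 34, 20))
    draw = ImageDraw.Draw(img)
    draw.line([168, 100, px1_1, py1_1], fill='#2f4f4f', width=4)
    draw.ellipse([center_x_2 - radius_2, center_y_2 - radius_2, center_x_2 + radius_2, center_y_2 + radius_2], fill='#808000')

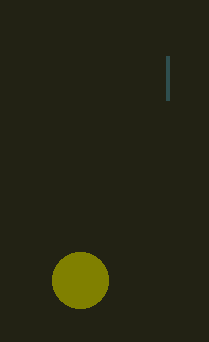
px1_1 = 168
py1_1 = 56
center_x_2 = 80
center_y_2 = 280
radius_2 = 28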